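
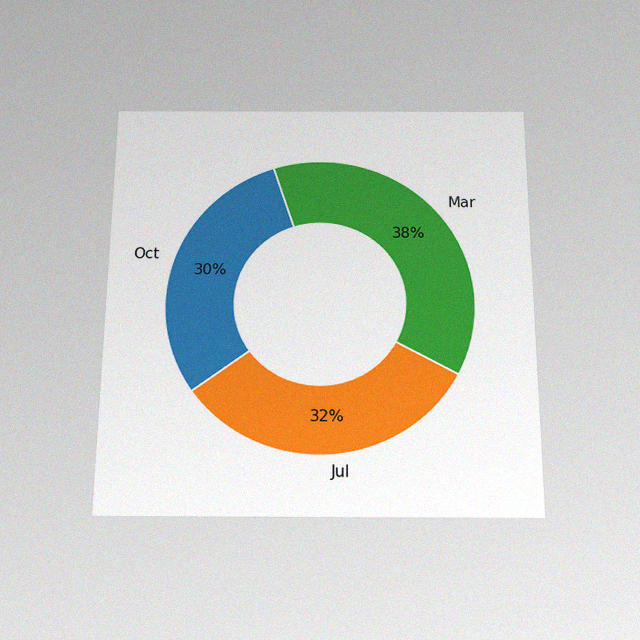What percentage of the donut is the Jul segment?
32%

The chart is viewed slightly from below, with some photo noise. The Jul segment takes up 32% of the ring.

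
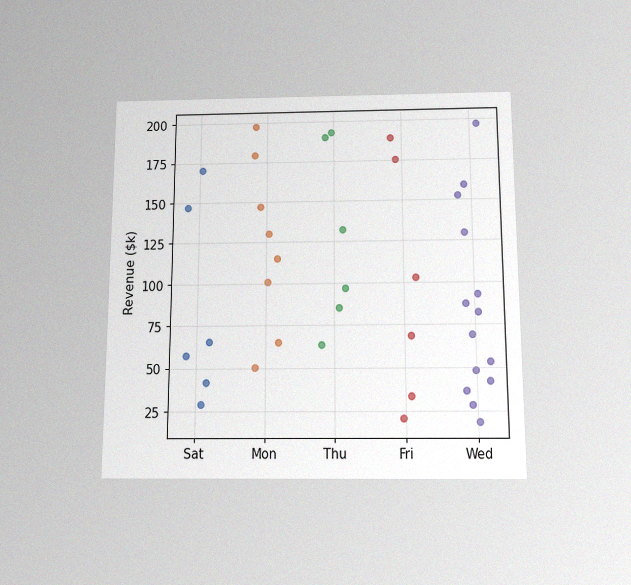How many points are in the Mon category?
The chart is viewed slightly from below, with some photo noise. Counting the markers in the Mon column gives 8.

8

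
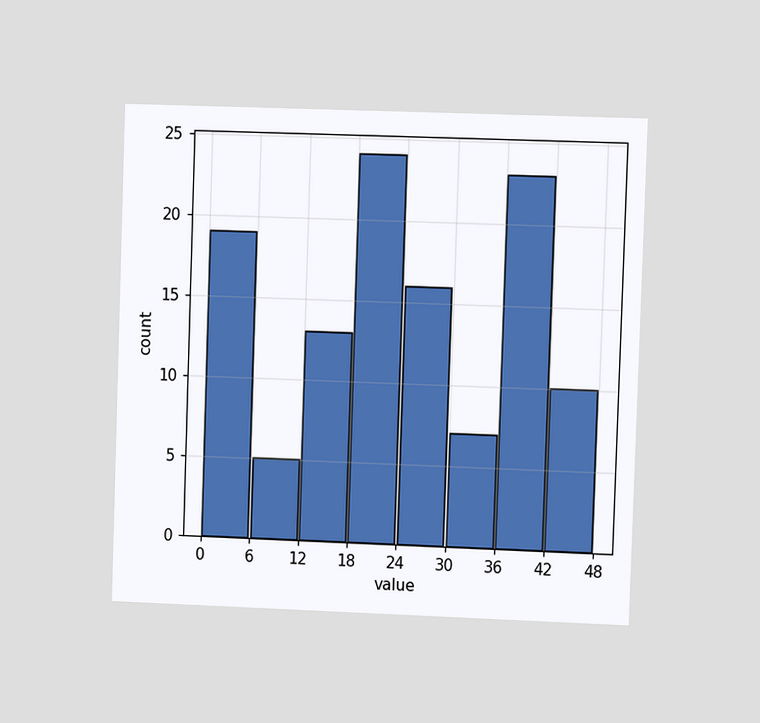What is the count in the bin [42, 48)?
10

The chart is viewed at a slight angle. The [42, 48) bin has height 10.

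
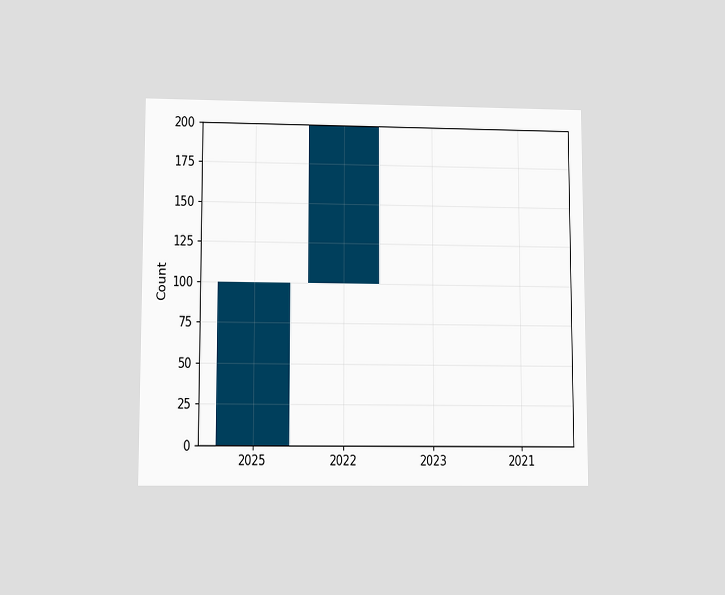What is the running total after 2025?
100

The chart is viewed at a slight angle. After 2025 the running total reaches 100.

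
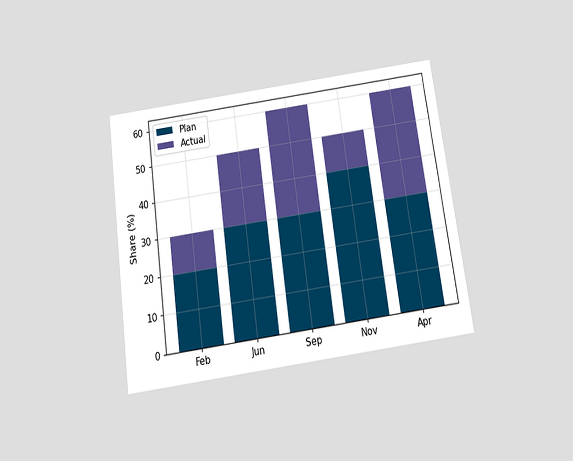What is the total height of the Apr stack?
The chart is tilted about 8° counter-clockwise and viewed slightly from below. The Apr stack's top reaches 60% on the y-axis.

60%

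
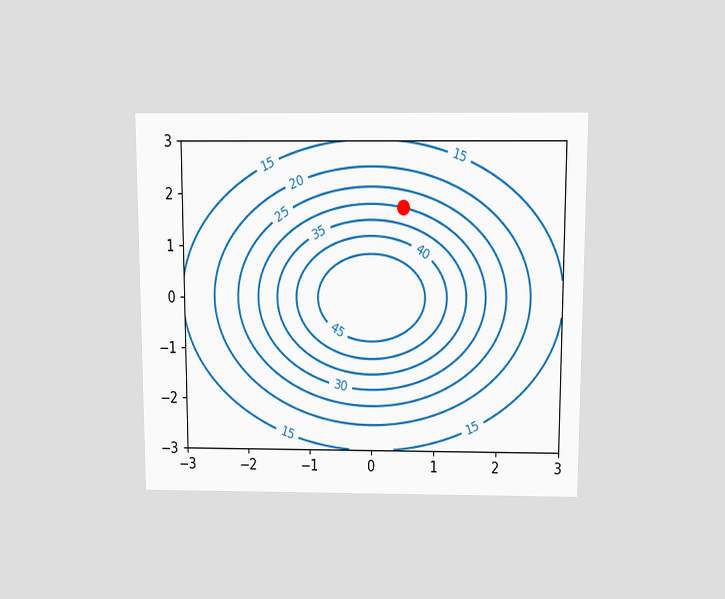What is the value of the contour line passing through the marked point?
The chart is viewed slightly from above. The marked point sits on the contour labelled 30.

30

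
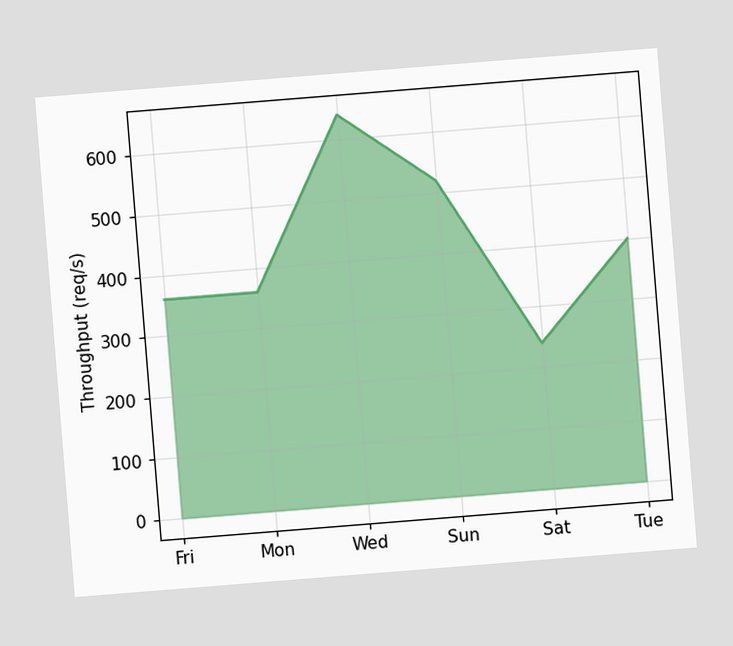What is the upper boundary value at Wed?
640req/s

The chart is tilted about 5° counter-clockwise. At Wed the upper boundary is at 640req/s.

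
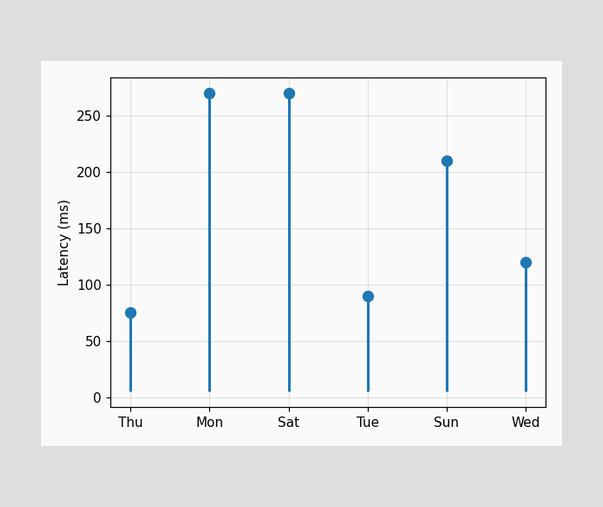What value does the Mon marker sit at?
The Mon marker sits at 270ms.

270ms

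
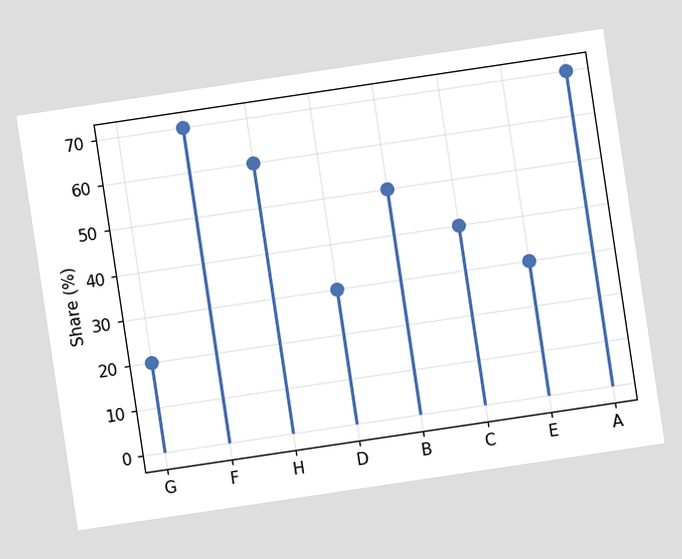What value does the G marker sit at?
The chart is tilted about 8° counter-clockwise. The G marker sits at 20%.

20%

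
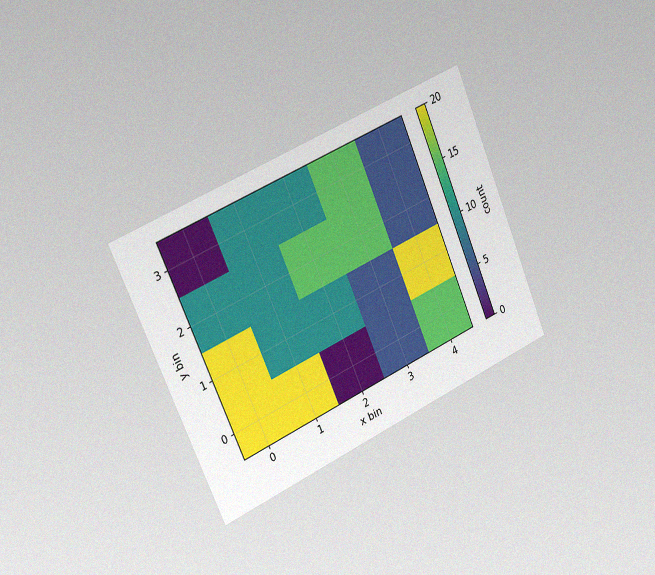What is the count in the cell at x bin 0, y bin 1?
20

The chart is tilted about 23° counter-clockwise and viewed slightly from the left, with some photo noise. Matching the cell (0, 1) against the colorbar gives 20.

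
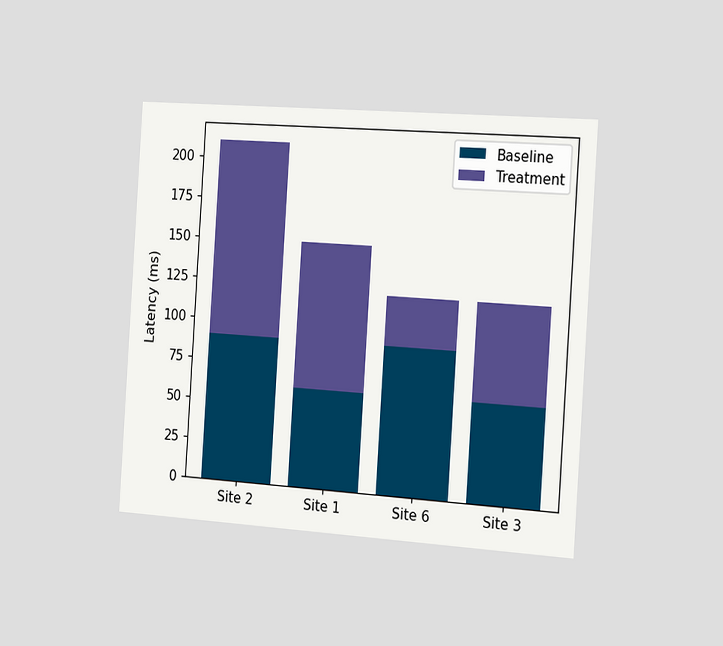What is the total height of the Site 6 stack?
The chart is tilted about 4° clockwise and viewed slightly from the right. The Site 6 stack's top reaches 120ms on the y-axis.

120ms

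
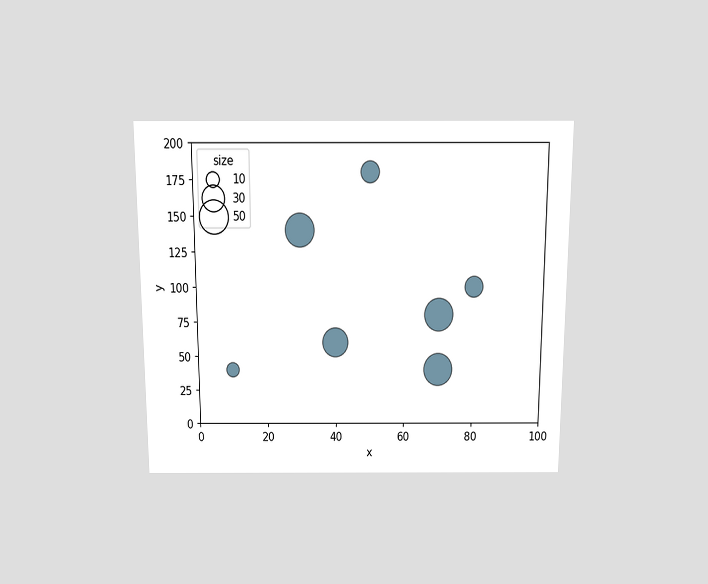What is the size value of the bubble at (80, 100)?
The chart is viewed slightly from above. Matching the bubble at (80, 100) against the size legend gives 20.

20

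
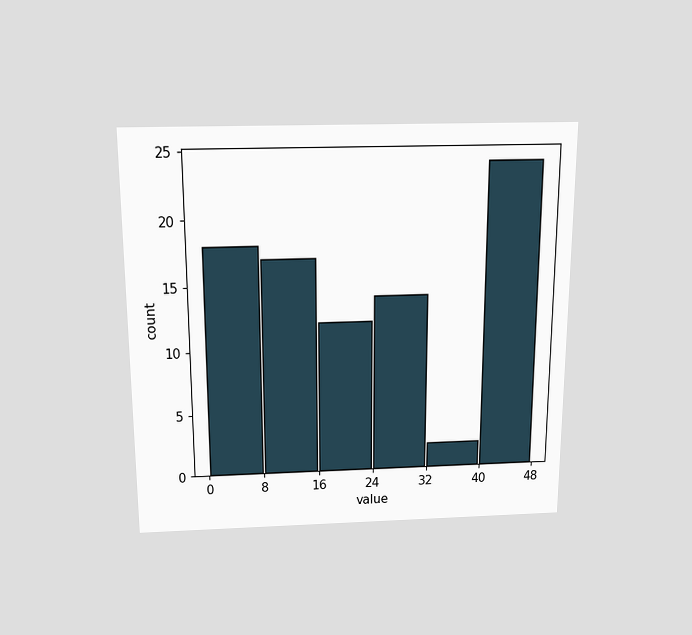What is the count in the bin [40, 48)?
24

The chart is viewed slightly from above. The [40, 48) bin has height 24.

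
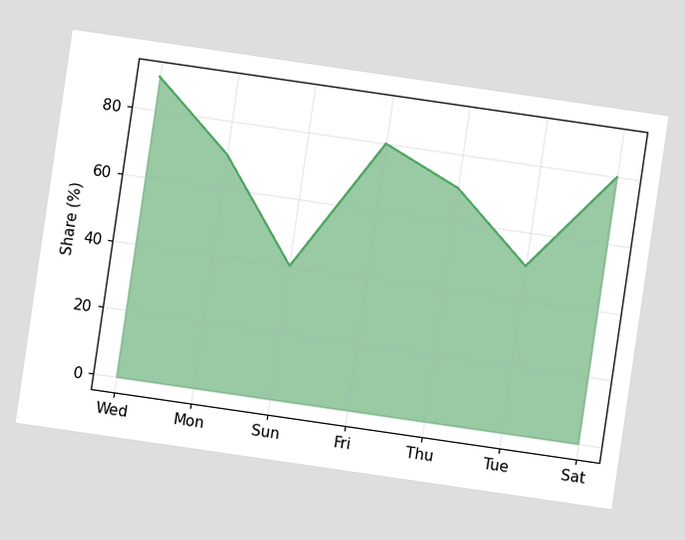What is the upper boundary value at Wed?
The chart is tilted about 8° clockwise. At Wed the upper boundary is at 90%.

90%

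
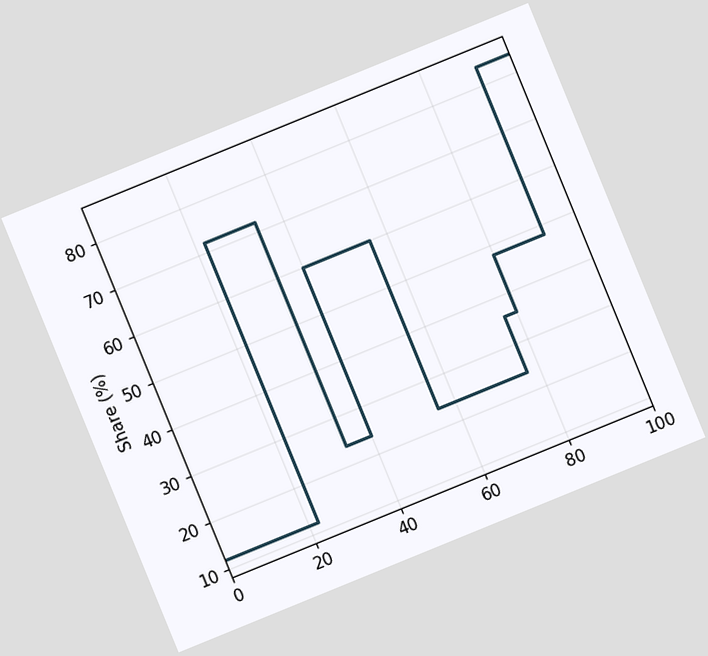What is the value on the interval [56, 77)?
The chart is tilted about 22° counter-clockwise. On [56, 77) the step sits at 24%.

24%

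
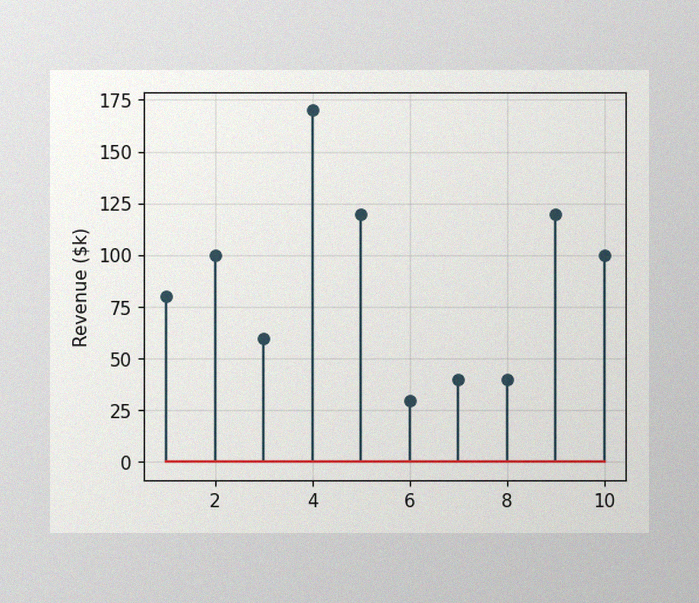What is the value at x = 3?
The image has some photo noise and uneven lighting. The stem at x=3 reaches $60k.

$60k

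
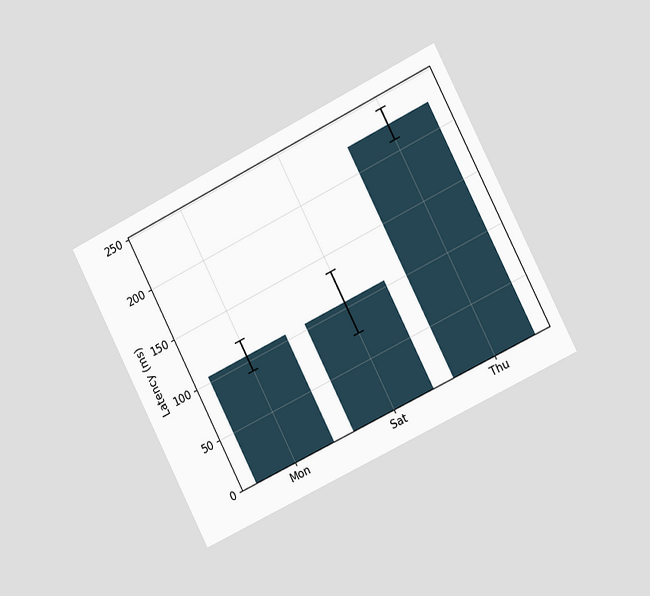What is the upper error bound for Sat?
The chart is tilted about 27° counter-clockwise and viewed slightly from the right. The Sat bar's upper whisker reaches 135ms.

135ms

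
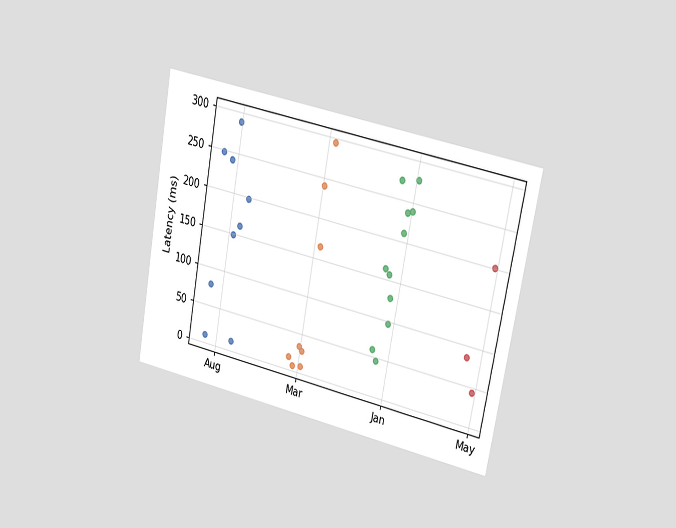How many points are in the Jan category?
The chart is tilted about 11° clockwise and viewed slightly from the right. Counting the markers in the Jan column gives 11.

11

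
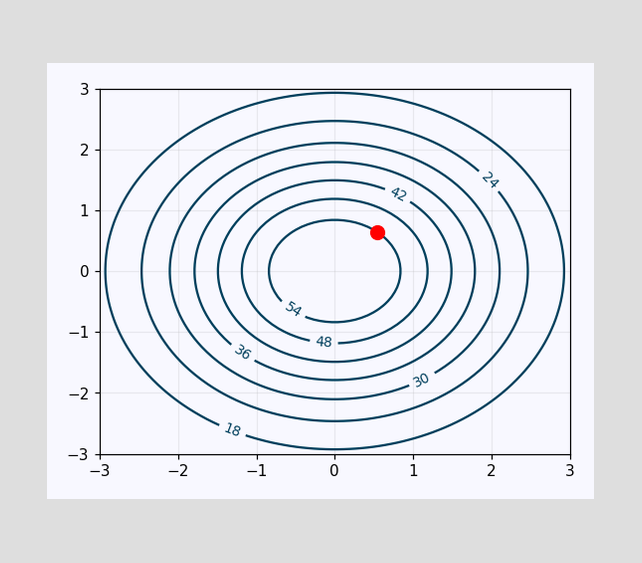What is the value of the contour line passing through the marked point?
54

The marked point sits on the contour labelled 54.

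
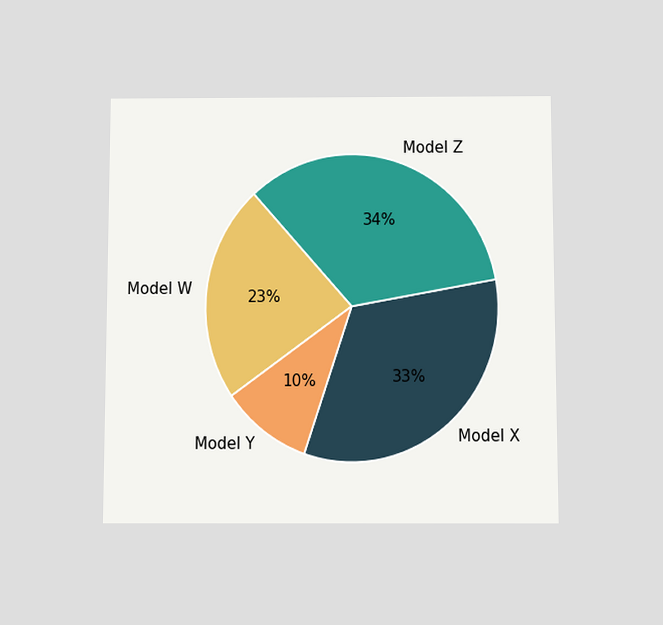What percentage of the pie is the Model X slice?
33%

The chart is viewed slightly from below. The Model X slice takes up 33% of the pie.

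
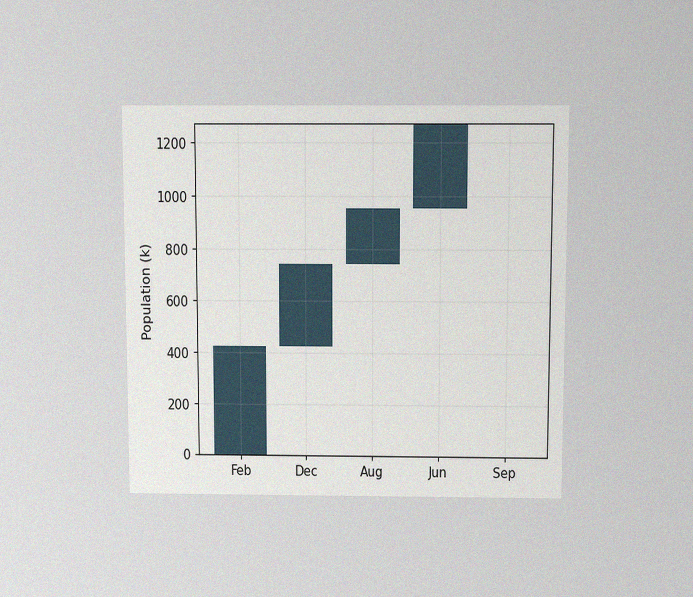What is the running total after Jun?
The chart is viewed slightly from above, with some photo noise. After Jun the running total reaches 1272k.

1272k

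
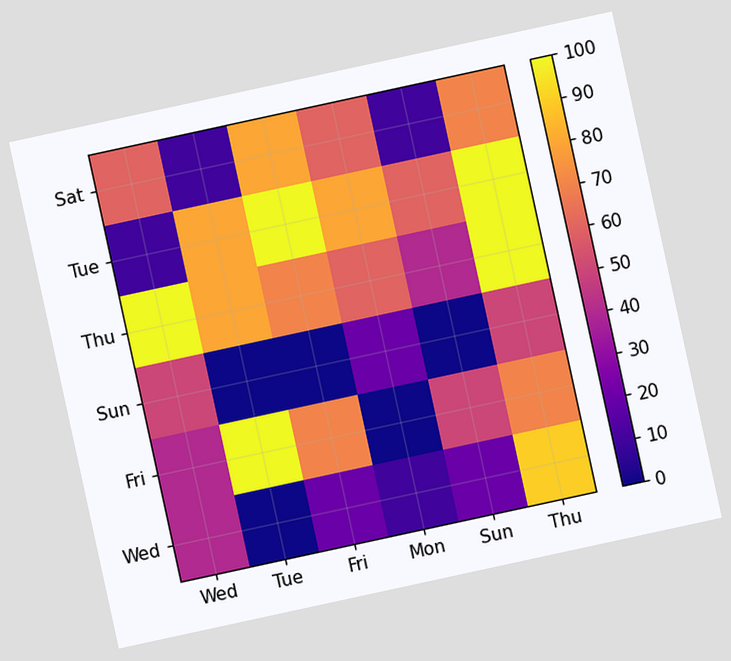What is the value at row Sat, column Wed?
60

The chart is tilted about 12° counter-clockwise. Matching cell (Sat, Wed) against the colorbar gives 60.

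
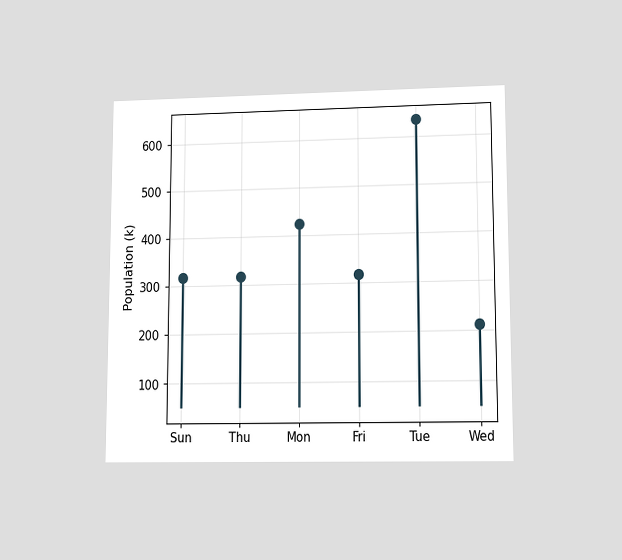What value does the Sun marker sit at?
318k

The chart is viewed at a slight angle. The Sun marker sits at 318k.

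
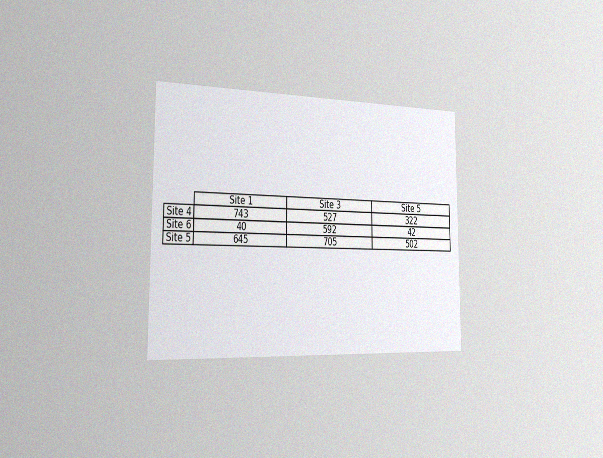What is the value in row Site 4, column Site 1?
743

The chart is viewed slightly from the left, with some photo noise. The (Site 4, Site 1) cell reads 743.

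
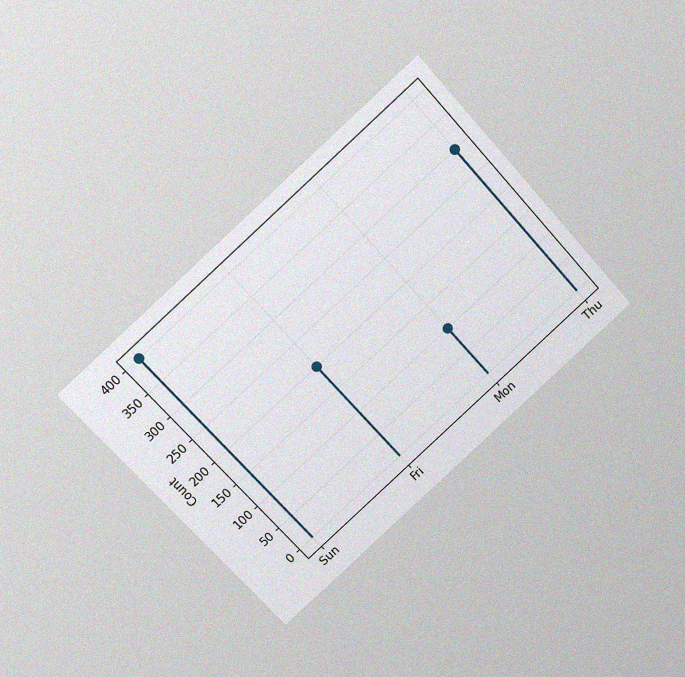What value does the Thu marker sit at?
300

The chart is tilted about 42° counter-clockwise and viewed slightly from above, with some photo noise. The Thu marker sits at 300.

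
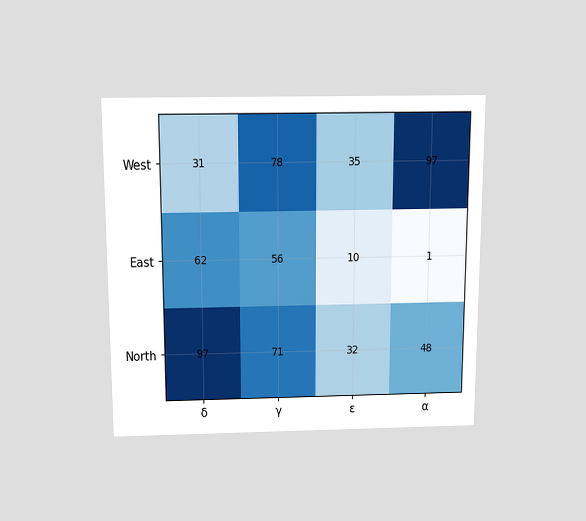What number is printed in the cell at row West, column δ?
The chart is viewed slightly from above. The (West, δ) cell reads 31.

31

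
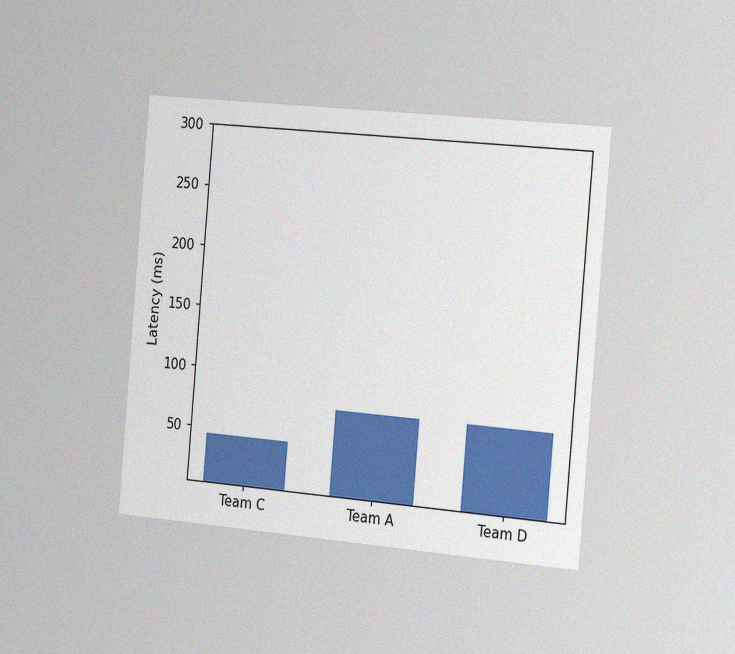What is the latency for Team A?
The chart is tilted about 5° clockwise and viewed slightly from the right, with some photo noise. Reading along the chart's y-axis, the Team A bar reaches 75ms.

75ms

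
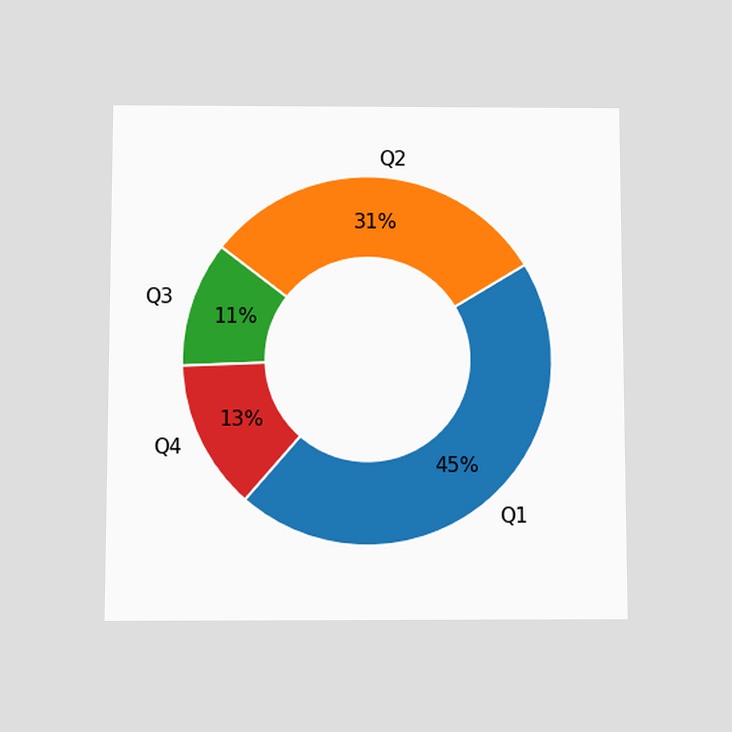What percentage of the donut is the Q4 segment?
13%

The chart is viewed at a slight angle. The Q4 segment takes up 13% of the ring.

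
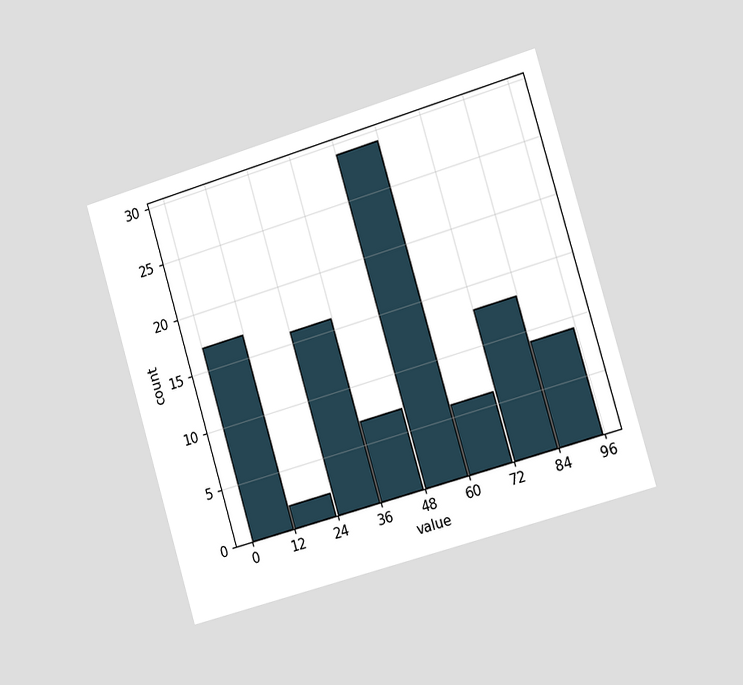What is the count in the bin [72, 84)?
13

The chart is tilted about 16° counter-clockwise and viewed slightly from the right. The [72, 84) bin has height 13.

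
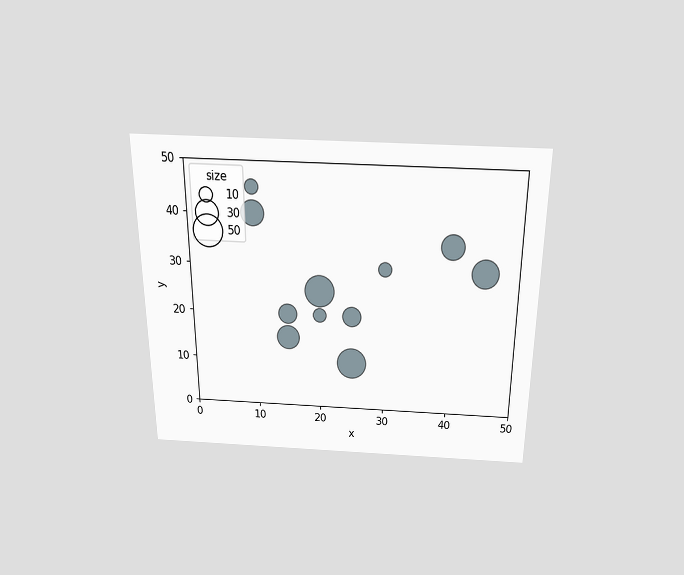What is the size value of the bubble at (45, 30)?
The chart is viewed slightly from above. Matching the bubble at (45, 30) against the size legend gives 40.

40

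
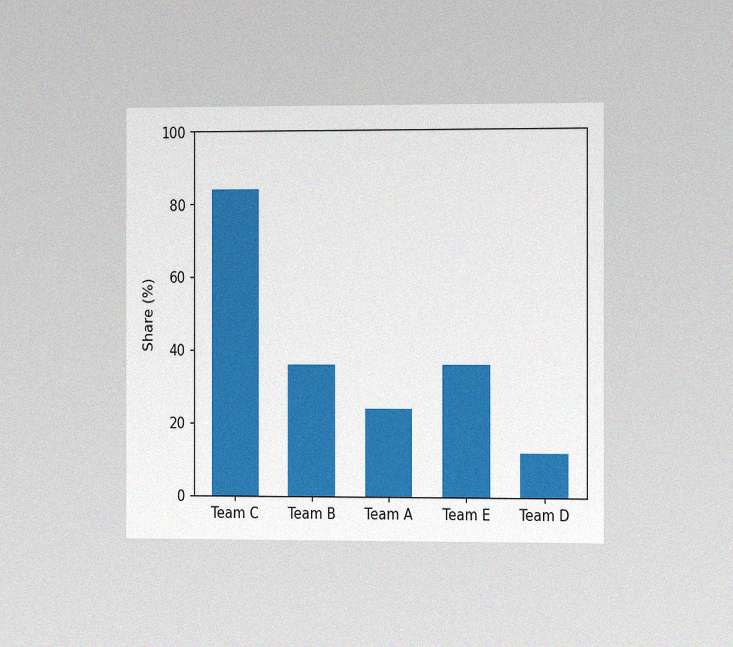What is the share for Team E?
36%

The chart is viewed at a slight angle, with some photo noise. Reading along the chart's y-axis, the Team E bar reaches 36%.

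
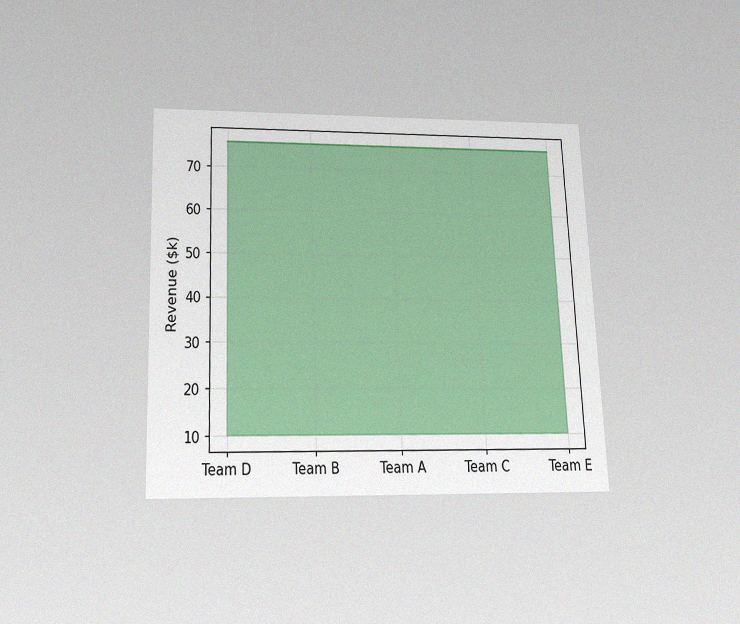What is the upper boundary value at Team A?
The chart is tilted about 2° counter-clockwise and viewed slightly from below, with some photo noise. At Team A the upper boundary is at $76k.

$76k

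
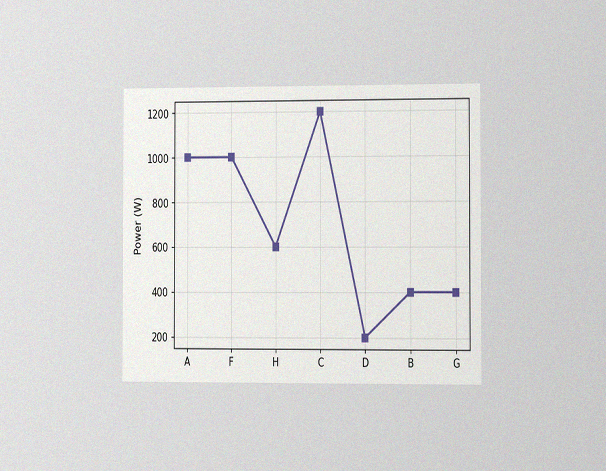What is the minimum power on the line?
The chart is viewed slightly from the right, with some photo noise. The lowest point is at D, and reading across to the y-axis gives 200W.

200W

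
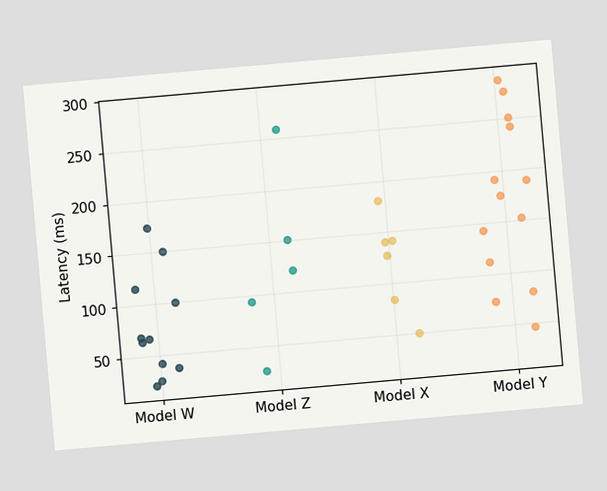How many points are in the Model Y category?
The chart is tilted about 5° counter-clockwise. Counting the markers in the Model Y column gives 13.

13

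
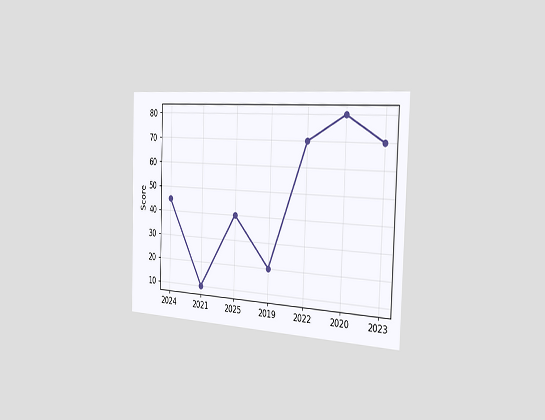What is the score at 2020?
80

The chart is viewed slightly from the right. At 2020, the line is at 80.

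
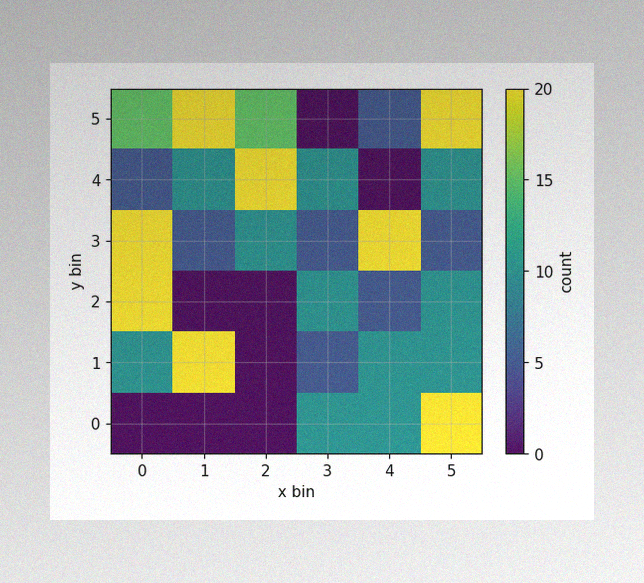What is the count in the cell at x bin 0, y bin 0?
0

The image has some photo noise and uneven lighting. Matching the cell (0, 0) against the colorbar gives 0.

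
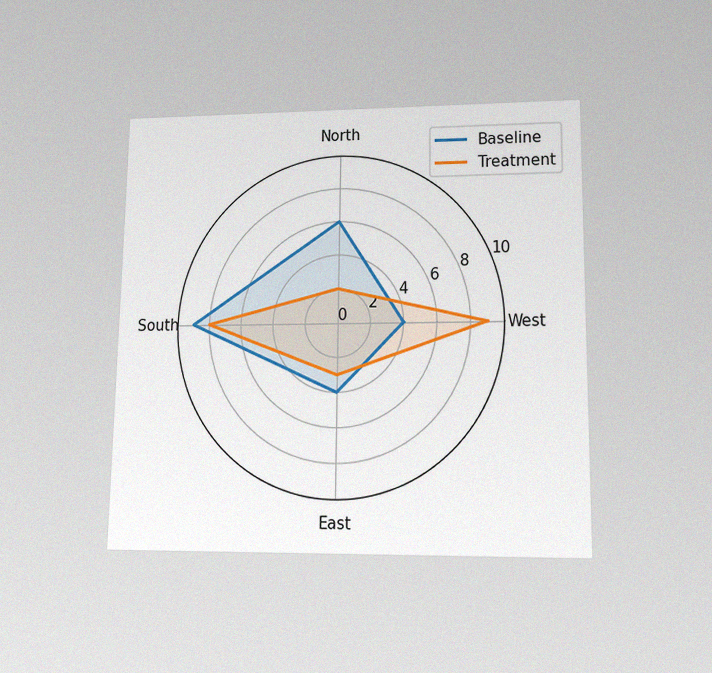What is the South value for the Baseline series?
The chart is viewed at a slight angle, with some photo noise. On the South axis, Baseline reaches 9.

9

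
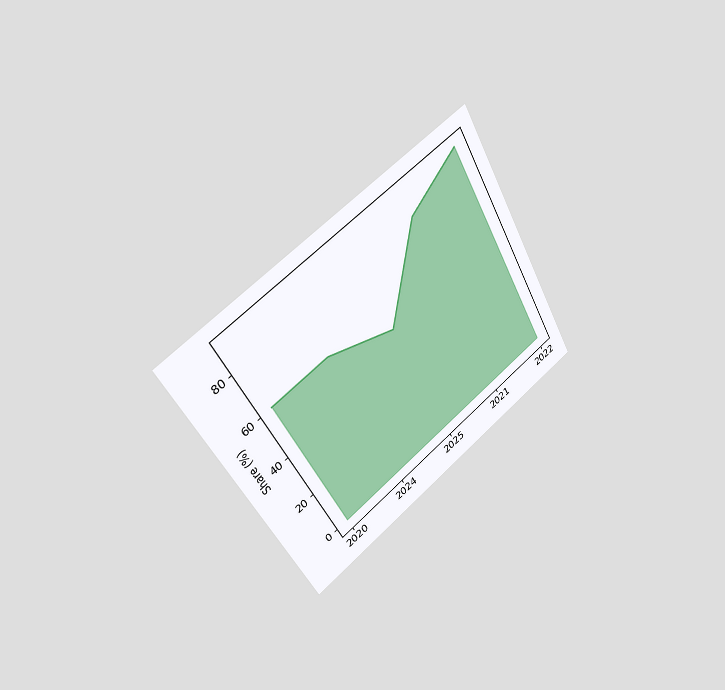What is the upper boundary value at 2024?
60%

The chart is tilted about 30° counter-clockwise and viewed slightly from the left. At 2024 the upper boundary is at 60%.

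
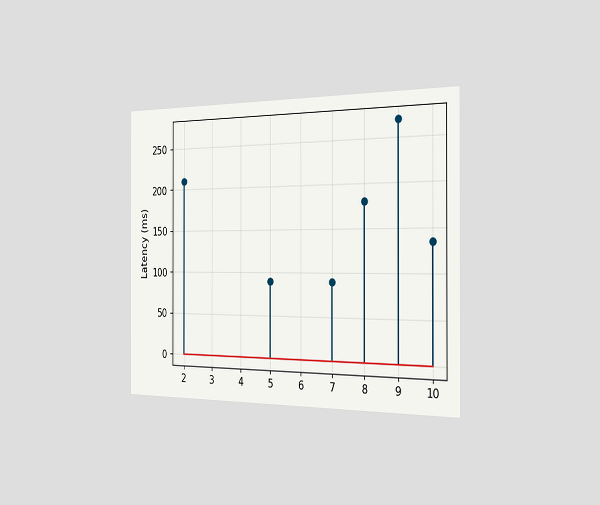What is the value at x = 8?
180ms

The chart is viewed slightly from the right. The stem at x=8 reaches 180ms.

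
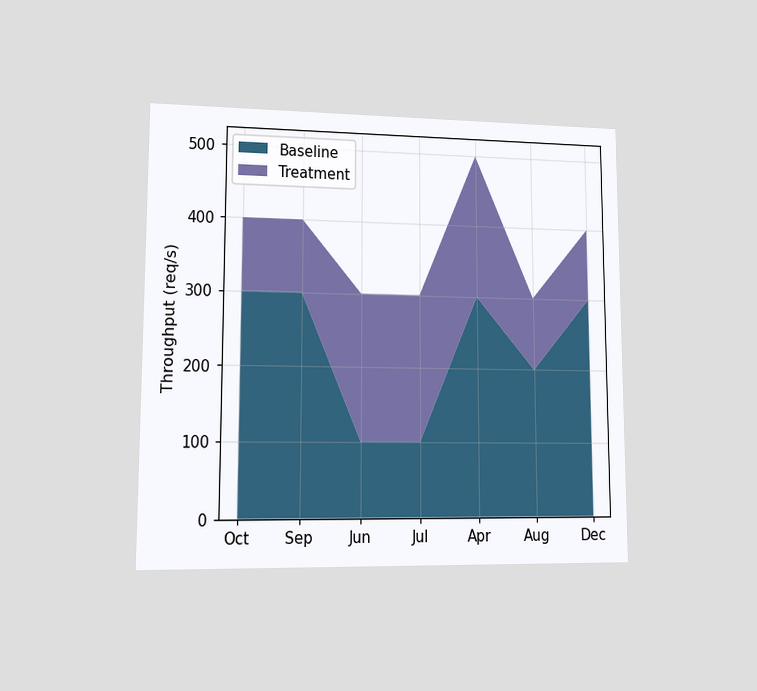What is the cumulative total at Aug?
The chart is viewed at a slight angle. The stacked total at Aug reaches 300req/s.

300req/s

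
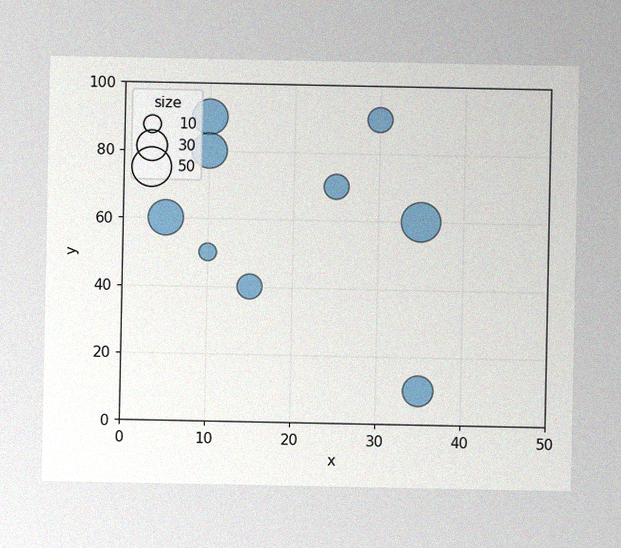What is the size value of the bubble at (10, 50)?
10

The image has some photo noise and uneven lighting. Matching the bubble at (10, 50) against the size legend gives 10.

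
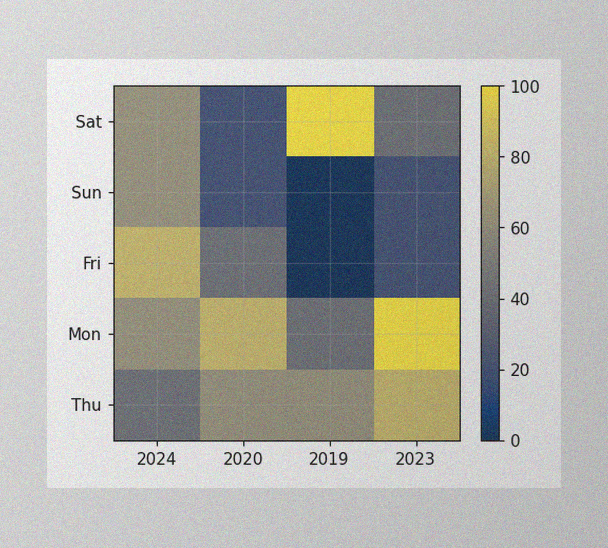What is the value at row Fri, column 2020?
The image has some photo noise and uneven lighting. Matching cell (Fri, 2020) against the colorbar gives 40.

40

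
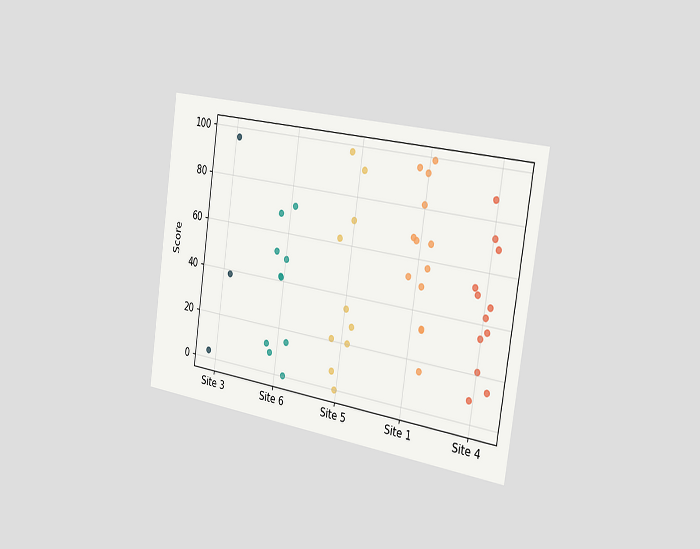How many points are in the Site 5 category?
The chart is tilted about 8° clockwise and viewed slightly from the right. Counting the markers in the Site 5 column gives 10.

10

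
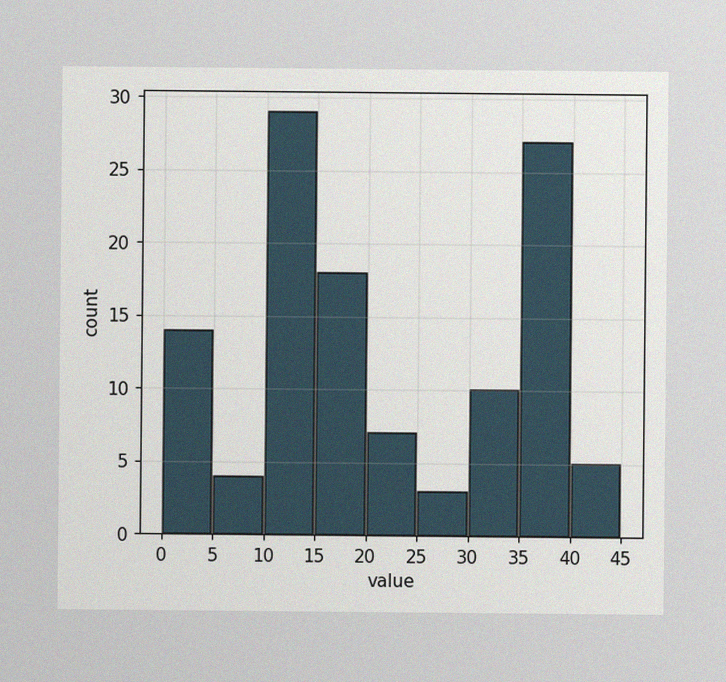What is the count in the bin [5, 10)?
The image has some photo noise and uneven lighting. The [5, 10) bin has height 4.

4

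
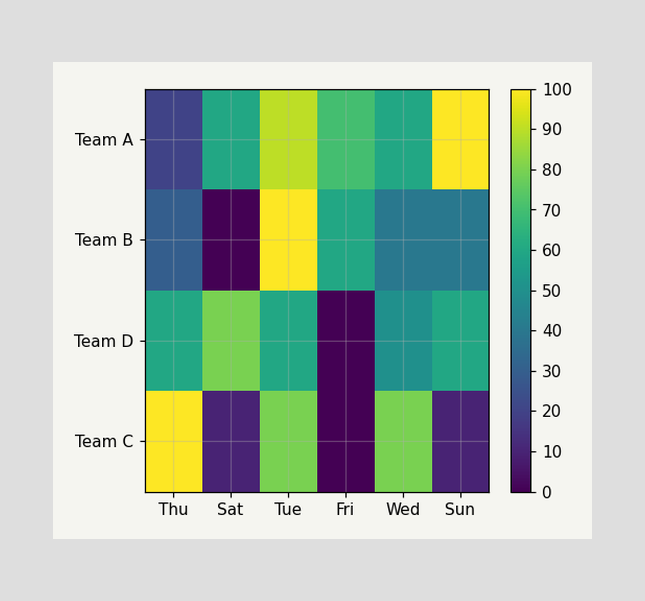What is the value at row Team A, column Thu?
20

Matching cell (Team A, Thu) against the colorbar gives 20.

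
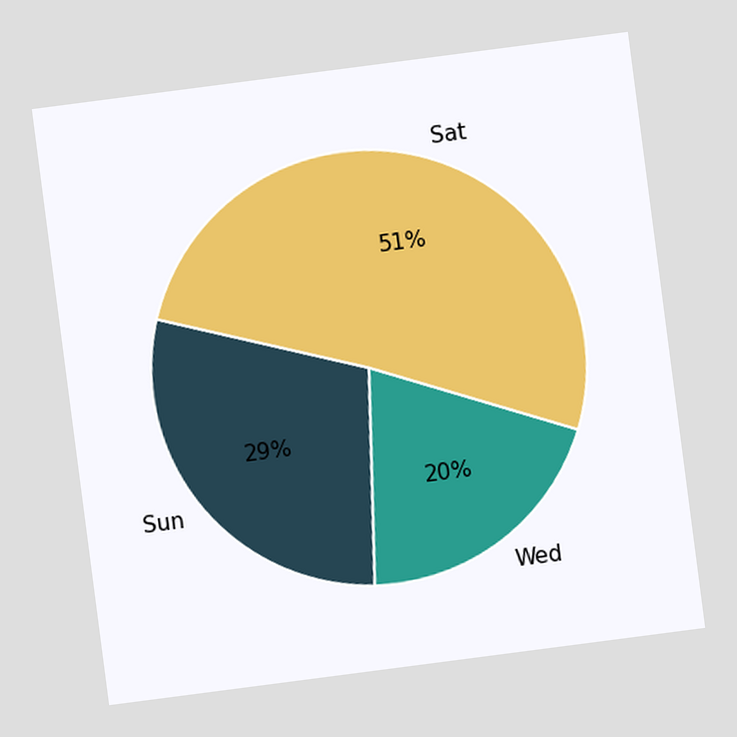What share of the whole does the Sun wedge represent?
The chart is tilted about 7° counter-clockwise. The Sun slice takes up 29% of the pie.

29%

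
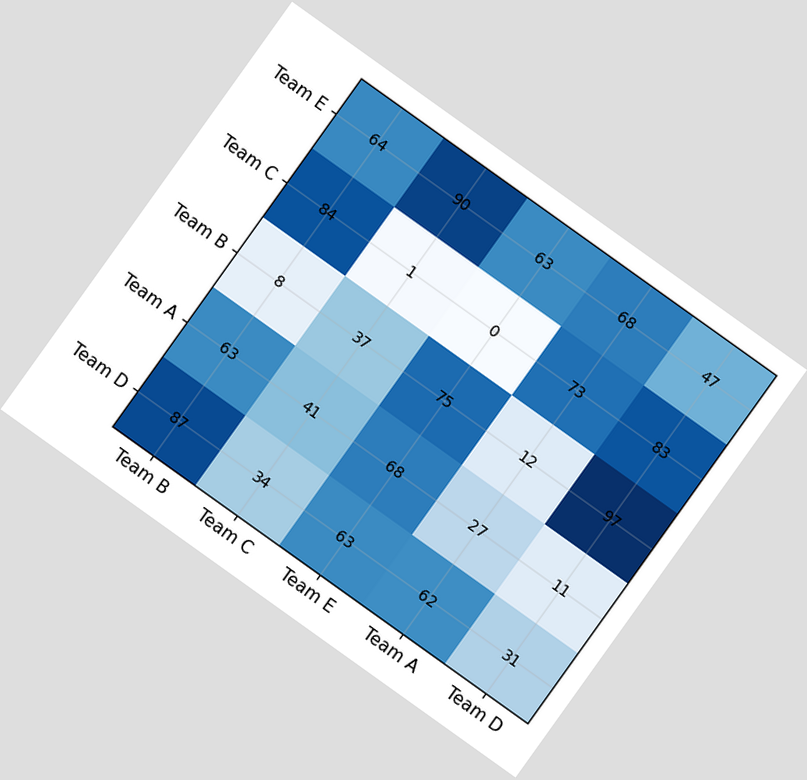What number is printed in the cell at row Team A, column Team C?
The chart is tilted about 36° clockwise. The (Team A, Team C) cell reads 41.

41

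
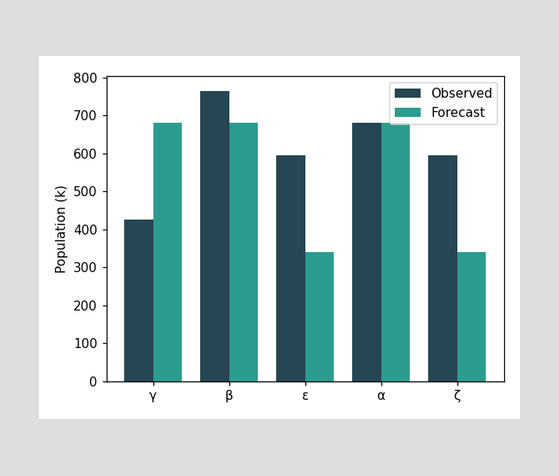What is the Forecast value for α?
The Forecast bar at α reaches 680k on the y-axis.

680k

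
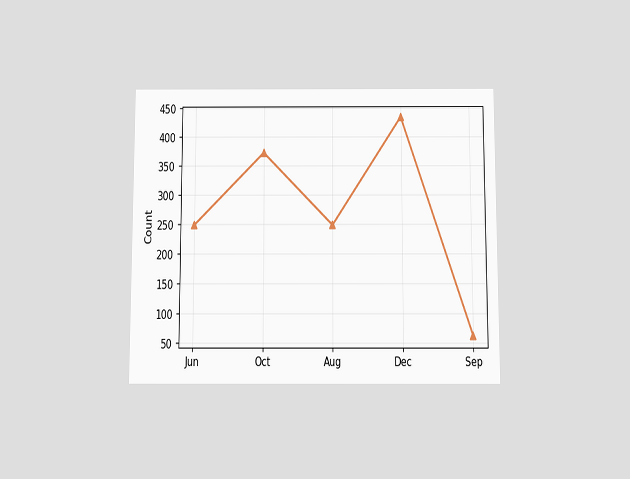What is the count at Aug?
The chart is viewed slightly from below. At Aug, the line is at 248.

248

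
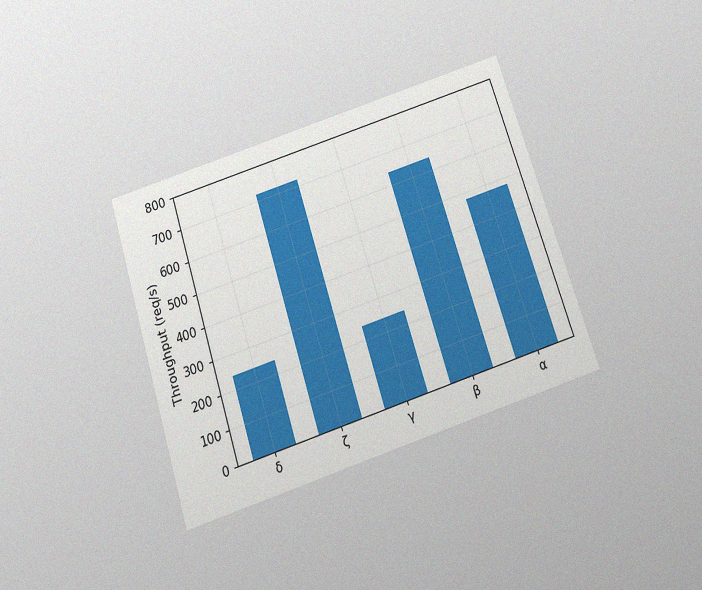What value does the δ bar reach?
The chart is tilted about 18° counter-clockwise and viewed slightly from below, with some photo noise. Reading along the chart's y-axis, the δ bar reaches 240req/s.

240req/s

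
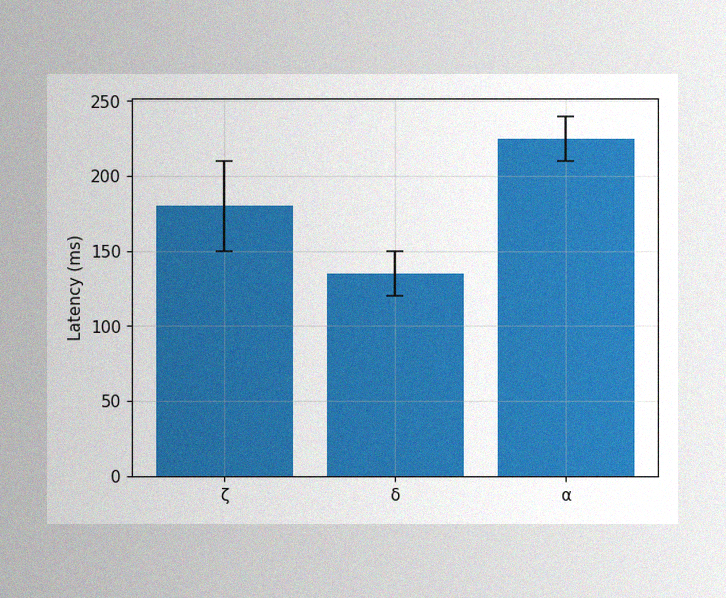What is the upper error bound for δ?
150ms

The image has some photo noise and uneven lighting. The δ bar's upper whisker reaches 150ms.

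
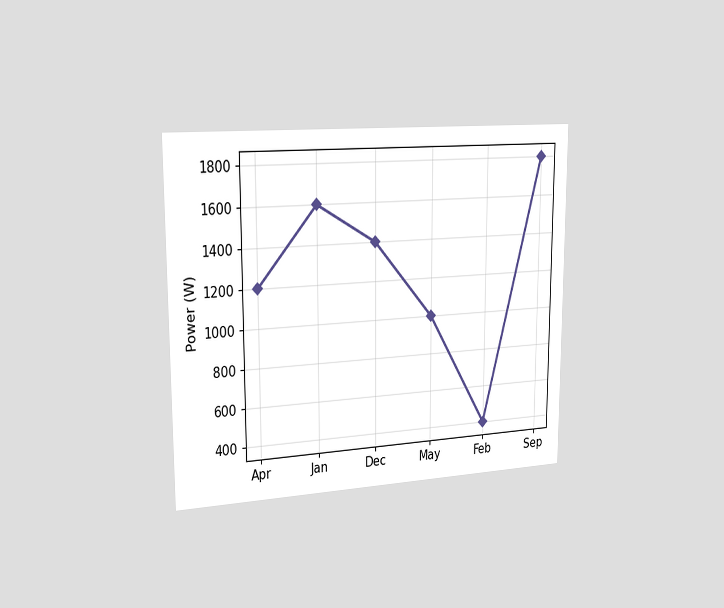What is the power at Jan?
The chart is viewed slightly from the left. At Jan, the line is at 1600W.

1600W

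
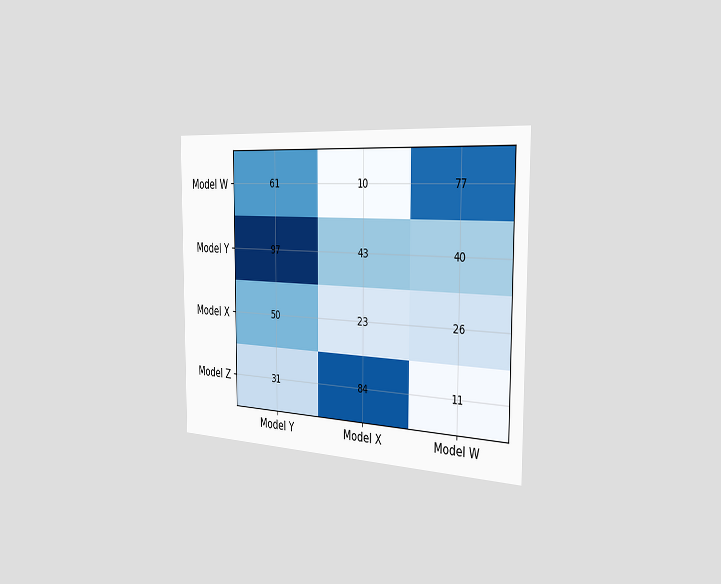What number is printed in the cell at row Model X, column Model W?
26

The chart is viewed slightly from the right. The (Model X, Model W) cell reads 26.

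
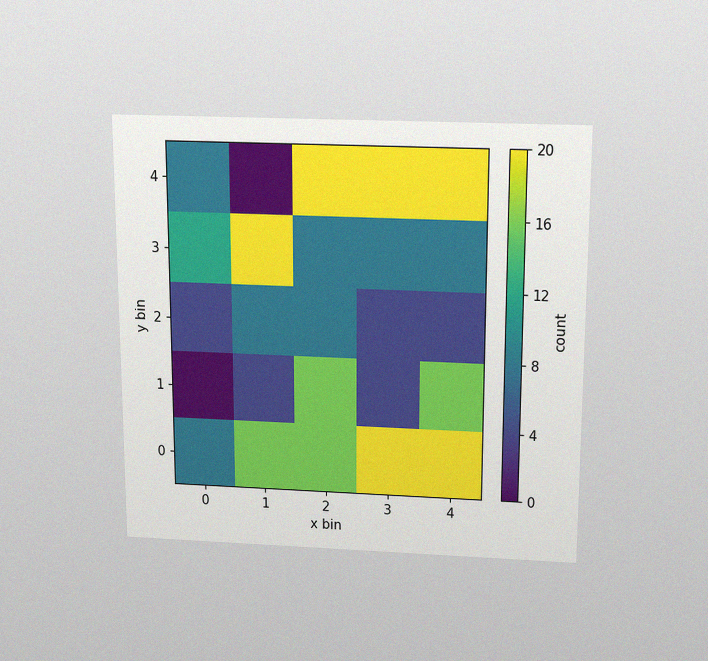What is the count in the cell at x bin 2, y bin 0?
The chart is viewed slightly from above, with some photo noise. Matching the cell (2, 0) against the colorbar gives 16.

16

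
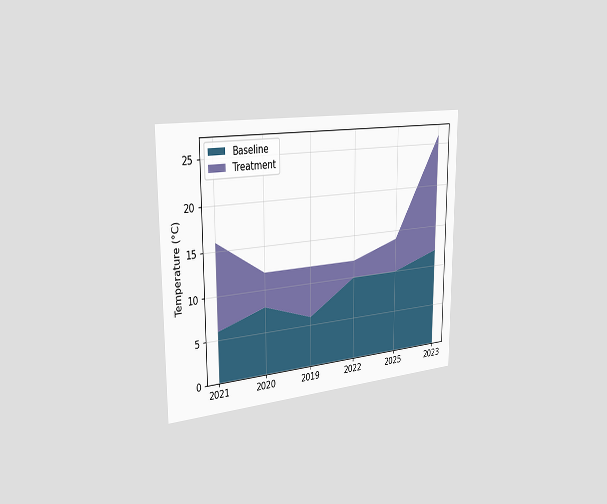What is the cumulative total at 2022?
12°C

The chart is viewed slightly from the left. The stacked total at 2022 reaches 12°C.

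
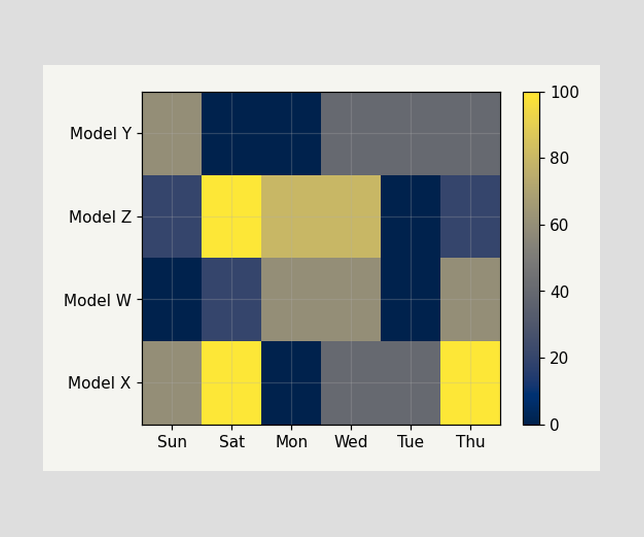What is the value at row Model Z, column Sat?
100

Matching cell (Model Z, Sat) against the colorbar gives 100.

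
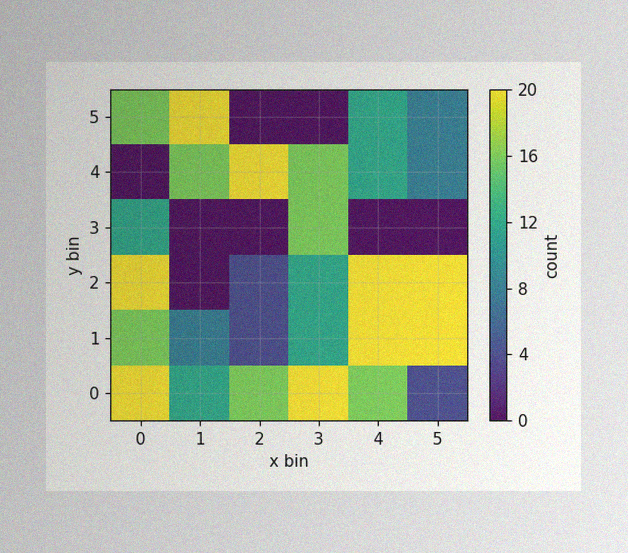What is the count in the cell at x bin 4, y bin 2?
20

The image has some photo noise and uneven lighting. Matching the cell (4, 2) against the colorbar gives 20.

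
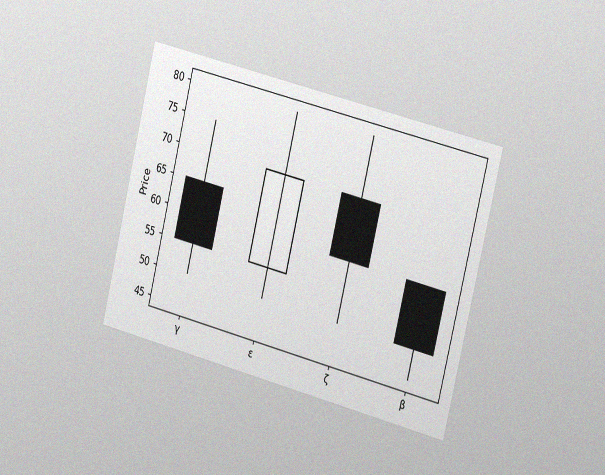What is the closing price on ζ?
The chart is tilted about 14° clockwise and viewed slightly from the right, with some photo noise. The ζ candle closes at 60.

60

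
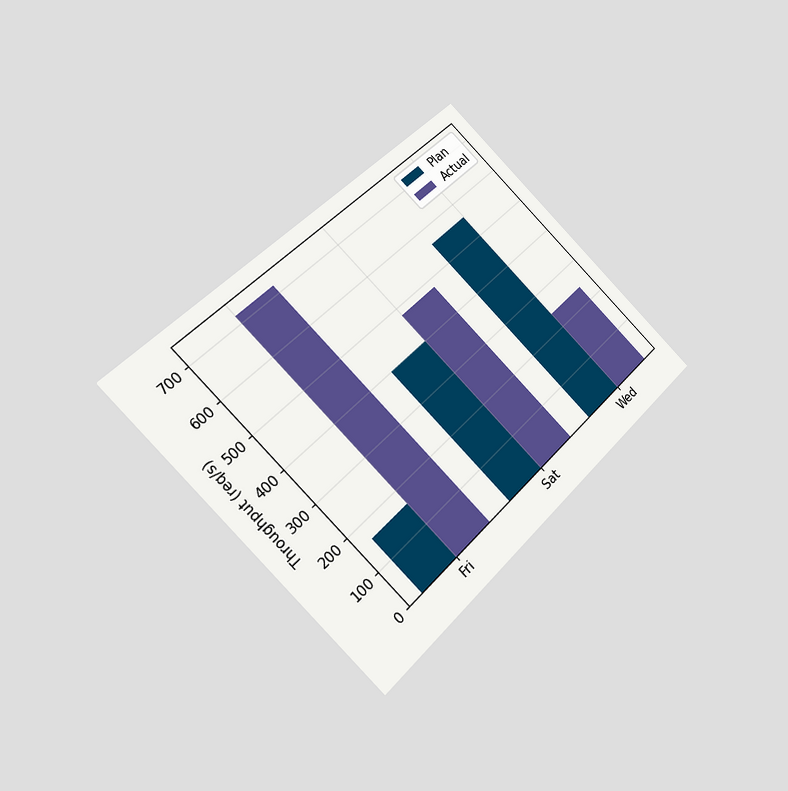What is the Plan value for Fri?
The chart is tilted about 45° counter-clockwise and viewed at a slight angle. The Plan bar at Fri reaches 160req/s on the y-axis.

160req/s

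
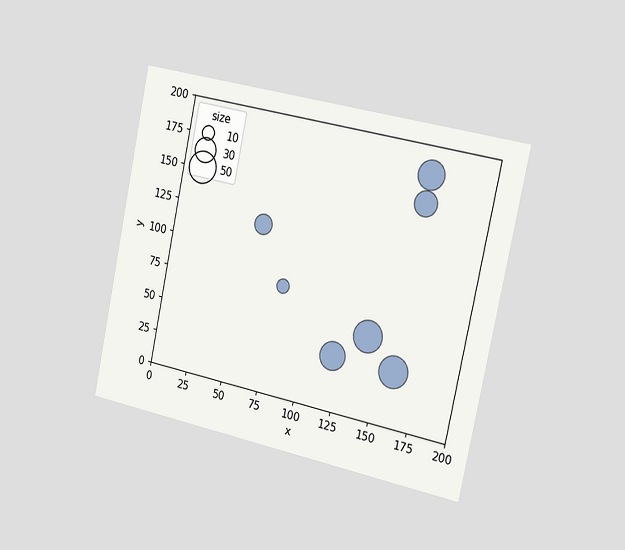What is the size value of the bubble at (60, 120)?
20

The chart is tilted about 12° clockwise and viewed slightly from the right. Matching the bubble at (60, 120) against the size legend gives 20.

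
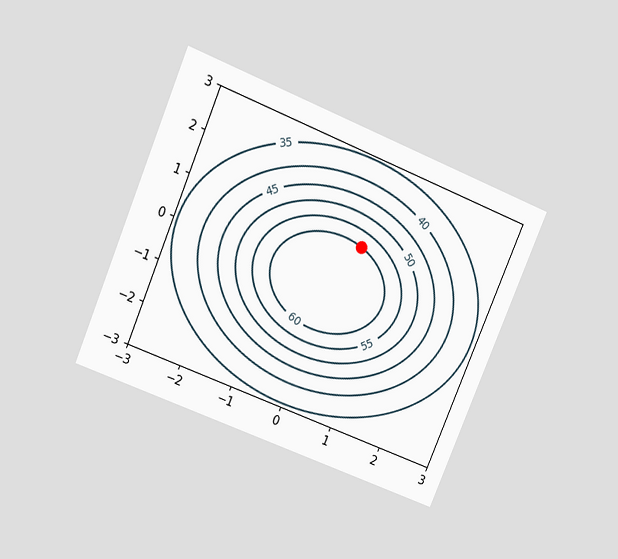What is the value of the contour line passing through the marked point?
The chart is tilted about 23° clockwise and viewed slightly from above. The marked point sits on the contour labelled 60.

60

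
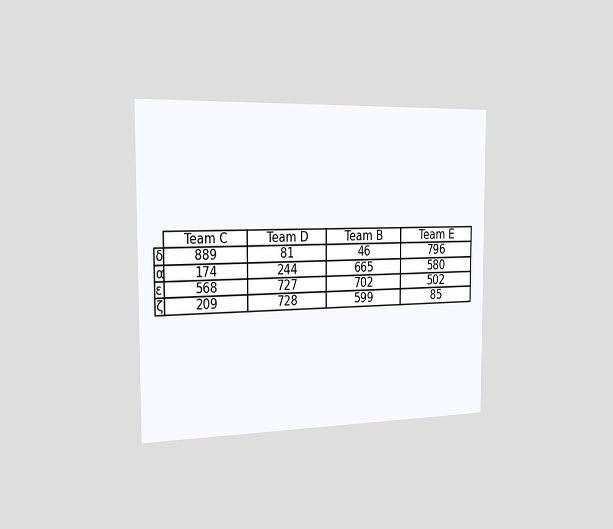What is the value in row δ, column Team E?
796

The chart is viewed slightly from the left. The (δ, Team E) cell reads 796.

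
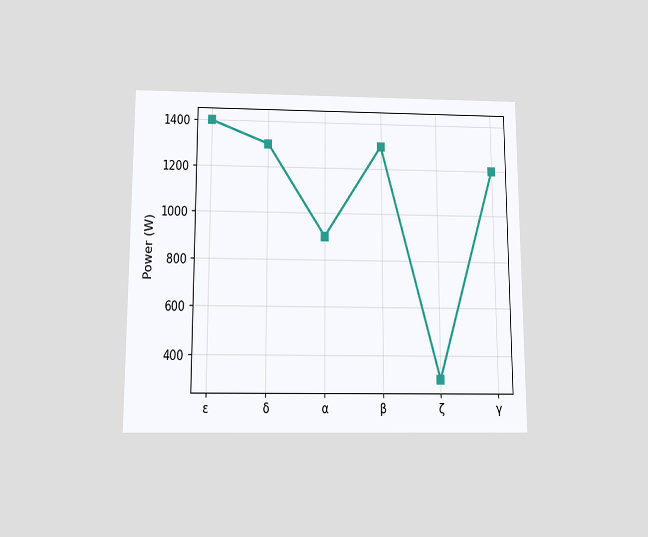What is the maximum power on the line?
The chart is viewed slightly from below. The highest point is at ε, and reading across to the y-axis gives 1400W.

1400W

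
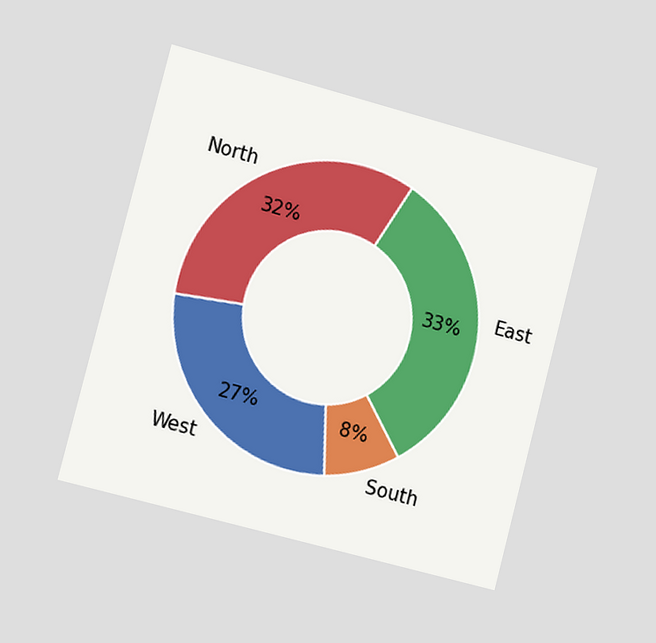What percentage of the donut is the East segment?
The chart is tilted about 15° clockwise and viewed slightly from the left. The East segment takes up 33% of the ring.

33%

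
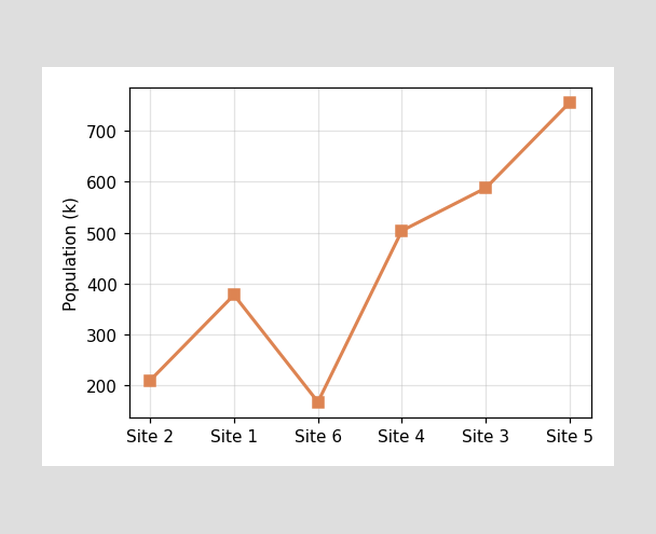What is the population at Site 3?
588k

At Site 3, the line is at 588k.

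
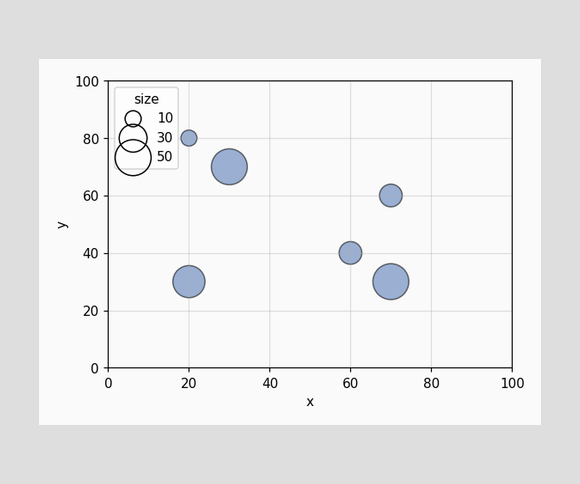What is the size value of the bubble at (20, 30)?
Matching the bubble at (20, 30) against the size legend gives 40.

40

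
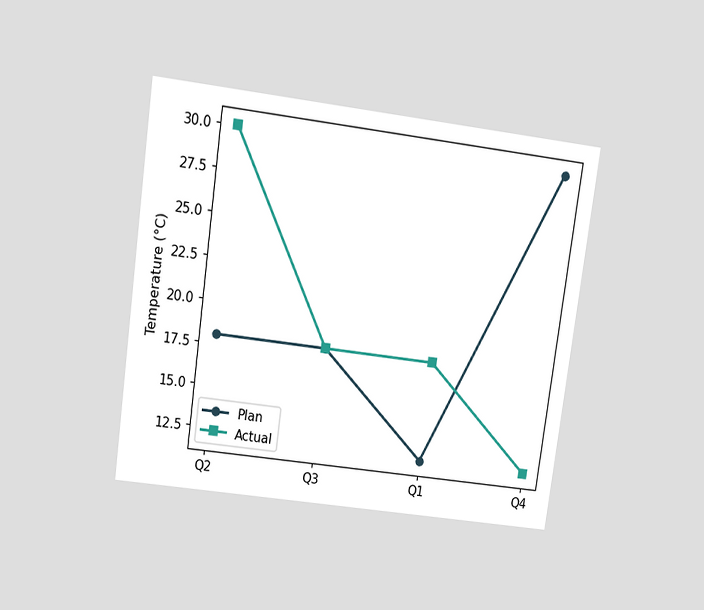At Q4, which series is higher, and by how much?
The chart is tilted about 8° clockwise and viewed slightly from above. At Q4, Plan sits above the other line by 18°C.

Plan, by 18°C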